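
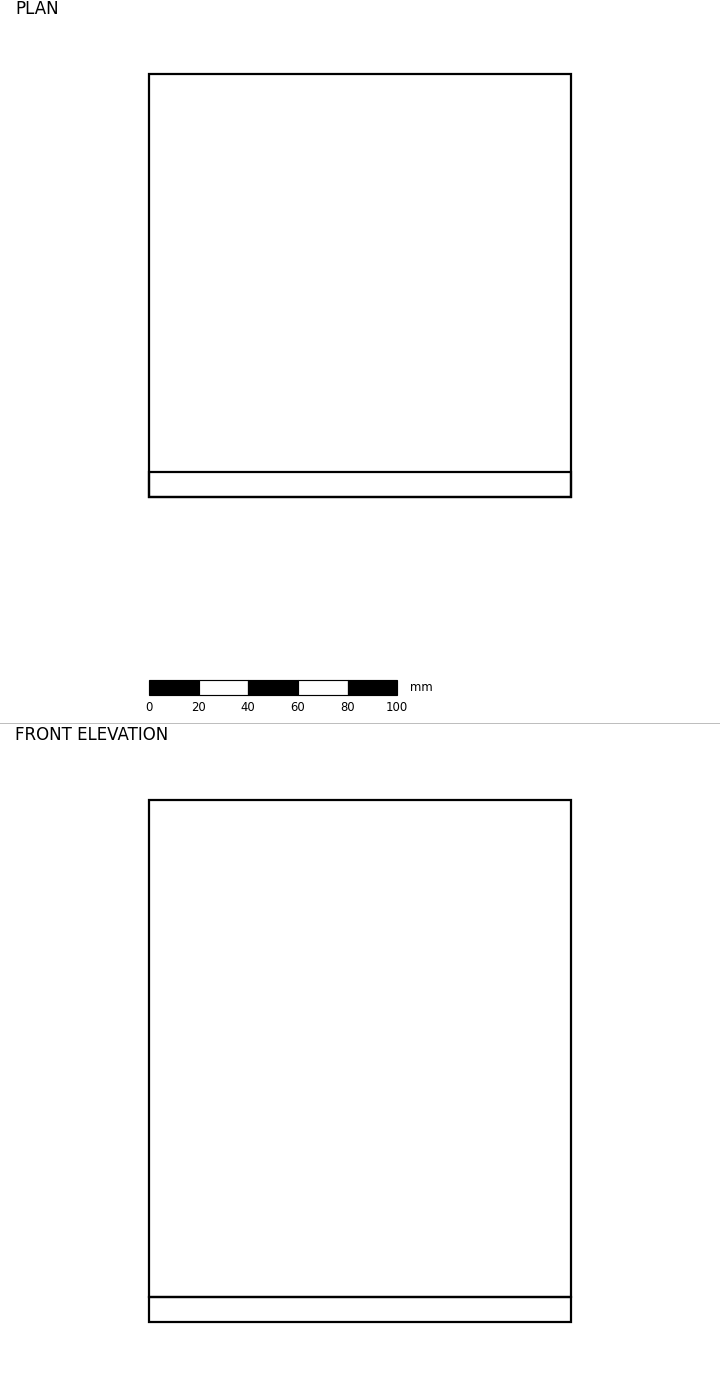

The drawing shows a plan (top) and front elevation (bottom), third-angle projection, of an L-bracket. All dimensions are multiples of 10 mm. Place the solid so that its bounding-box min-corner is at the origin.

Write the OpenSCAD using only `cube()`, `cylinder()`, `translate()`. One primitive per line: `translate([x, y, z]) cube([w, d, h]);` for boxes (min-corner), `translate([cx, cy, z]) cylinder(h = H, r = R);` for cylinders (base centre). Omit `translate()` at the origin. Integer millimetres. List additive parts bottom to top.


cube([170, 170, 10]);
translate([0, 0, 10]) cube([170, 10, 200]);


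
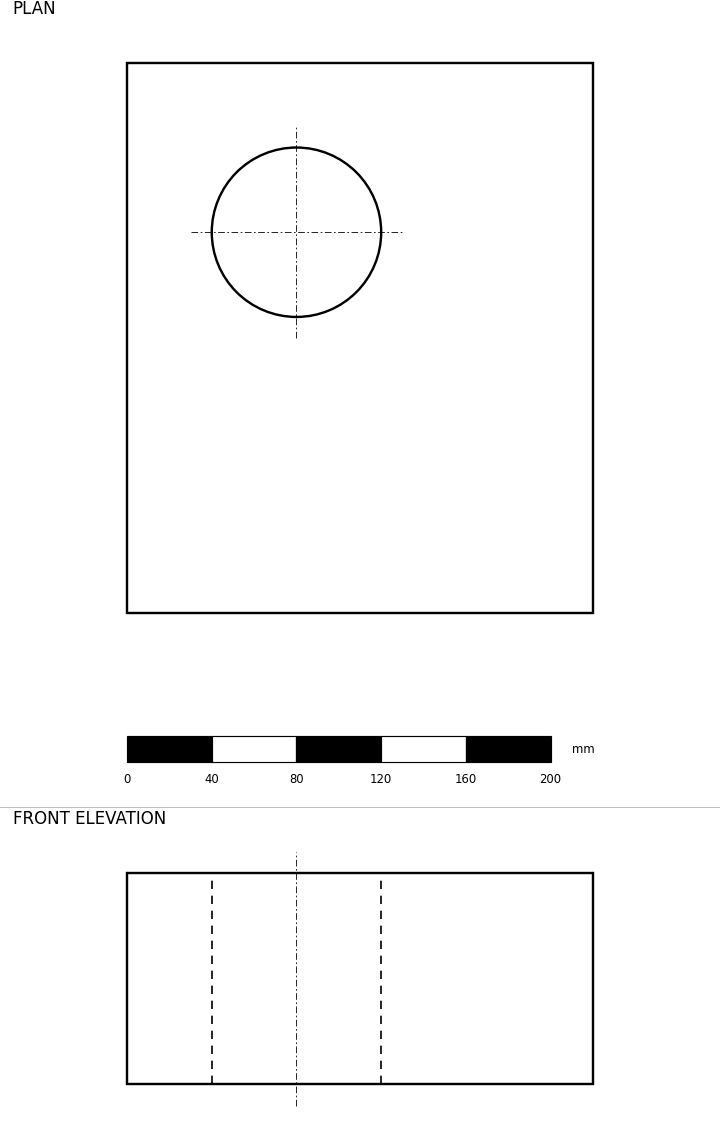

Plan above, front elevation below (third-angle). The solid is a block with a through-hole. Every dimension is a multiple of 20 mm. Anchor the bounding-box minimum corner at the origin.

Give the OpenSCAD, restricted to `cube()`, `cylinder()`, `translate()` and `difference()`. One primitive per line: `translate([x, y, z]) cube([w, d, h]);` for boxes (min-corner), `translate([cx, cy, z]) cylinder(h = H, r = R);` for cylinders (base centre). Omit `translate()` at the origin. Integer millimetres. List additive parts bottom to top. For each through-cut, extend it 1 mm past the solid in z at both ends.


difference() {
  cube([220, 260, 100]);
  translate([80, 180, -1]) cylinder(h = 102, r = 40);
}


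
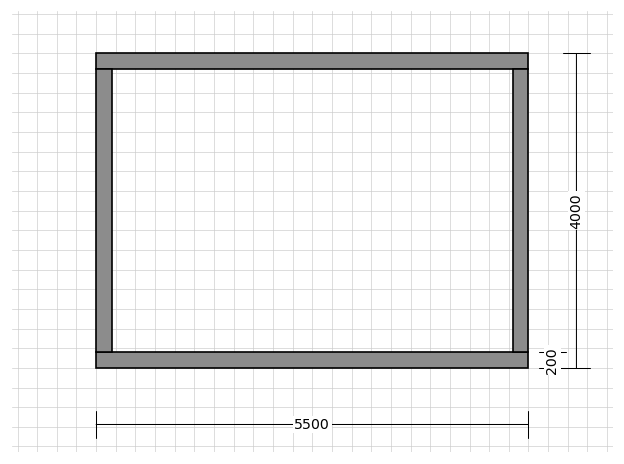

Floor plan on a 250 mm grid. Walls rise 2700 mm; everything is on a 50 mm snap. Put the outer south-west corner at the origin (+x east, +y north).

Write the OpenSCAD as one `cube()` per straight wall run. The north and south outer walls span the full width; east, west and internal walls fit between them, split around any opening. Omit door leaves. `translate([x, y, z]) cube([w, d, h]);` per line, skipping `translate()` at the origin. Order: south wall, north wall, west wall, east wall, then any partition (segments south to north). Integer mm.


cube([5500, 200, 2700]);
translate([0, 3800, 0]) cube([5500, 200, 2700]);
translate([0, 200, 0]) cube([200, 3600, 2700]);
translate([5300, 200, 0]) cube([200, 3600, 2700]);


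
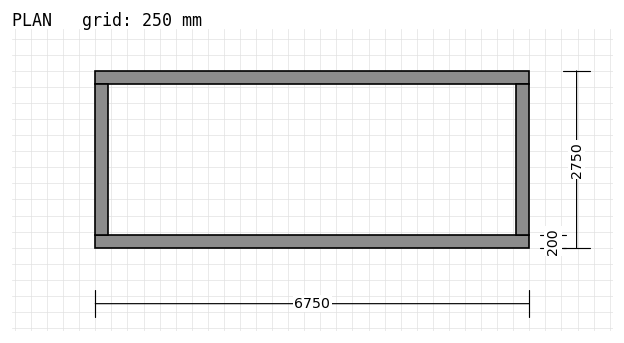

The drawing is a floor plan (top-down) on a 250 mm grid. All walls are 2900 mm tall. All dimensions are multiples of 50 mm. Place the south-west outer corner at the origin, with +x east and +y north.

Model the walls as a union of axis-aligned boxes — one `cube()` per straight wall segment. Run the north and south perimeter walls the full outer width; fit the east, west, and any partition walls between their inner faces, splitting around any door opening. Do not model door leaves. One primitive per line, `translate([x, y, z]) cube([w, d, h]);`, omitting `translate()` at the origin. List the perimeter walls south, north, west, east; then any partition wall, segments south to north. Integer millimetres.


cube([6750, 200, 2900]);
translate([0, 2550, 0]) cube([6750, 200, 2900]);
translate([0, 200, 0]) cube([200, 2350, 2900]);
translate([6550, 200, 0]) cube([200, 2350, 2900]);


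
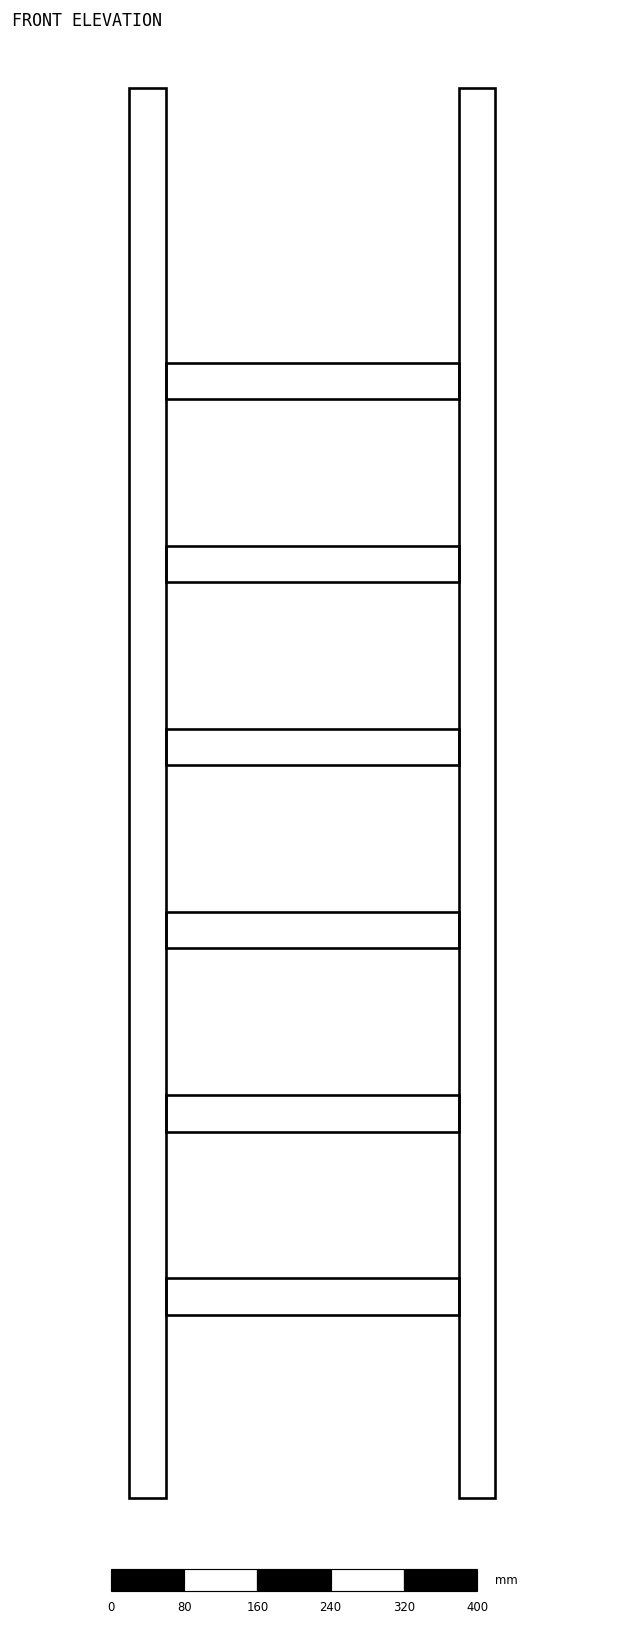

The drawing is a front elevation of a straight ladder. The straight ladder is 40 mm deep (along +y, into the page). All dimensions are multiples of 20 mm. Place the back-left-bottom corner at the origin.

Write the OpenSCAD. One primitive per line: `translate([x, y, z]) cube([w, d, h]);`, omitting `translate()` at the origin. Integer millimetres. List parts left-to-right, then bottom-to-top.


cube([40, 40, 1540]);
translate([40, 0, 200]) cube([320, 40, 40]);
translate([40, 0, 400]) cube([320, 40, 40]);
translate([40, 0, 600]) cube([320, 40, 40]);
translate([40, 0, 800]) cube([320, 40, 40]);
translate([40, 0, 1000]) cube([320, 40, 40]);
translate([40, 0, 1200]) cube([320, 40, 40]);
translate([360, 0, 0]) cube([40, 40, 1540]);


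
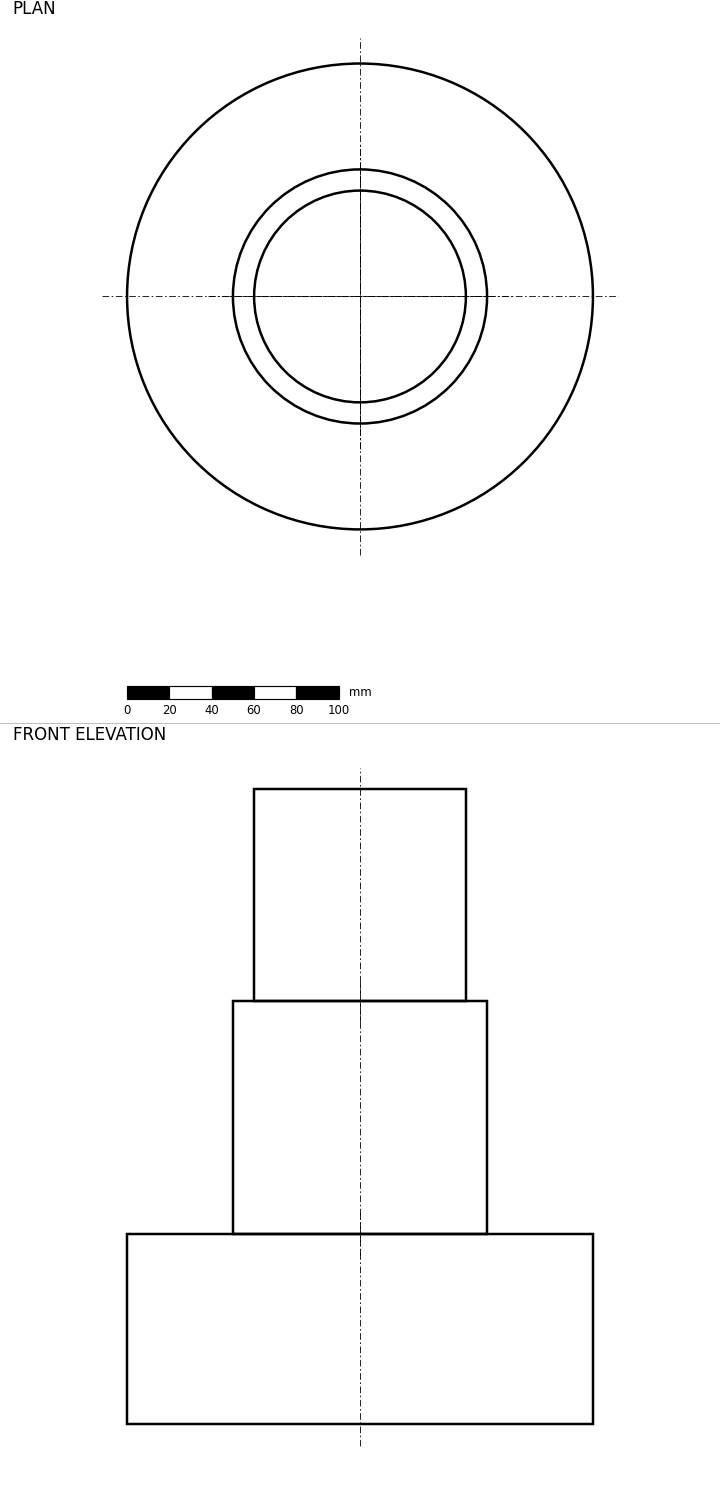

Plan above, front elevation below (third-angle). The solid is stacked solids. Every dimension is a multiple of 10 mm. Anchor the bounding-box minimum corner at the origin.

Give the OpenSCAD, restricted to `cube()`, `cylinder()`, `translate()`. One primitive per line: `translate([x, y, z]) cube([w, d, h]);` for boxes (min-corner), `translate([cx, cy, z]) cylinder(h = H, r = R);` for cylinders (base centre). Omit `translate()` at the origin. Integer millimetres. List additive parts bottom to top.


translate([110, 110, 0]) cylinder(h = 90, r = 110);
translate([110, 110, 90]) cylinder(h = 110, r = 60);
translate([110, 110, 200]) cylinder(h = 100, r = 50);


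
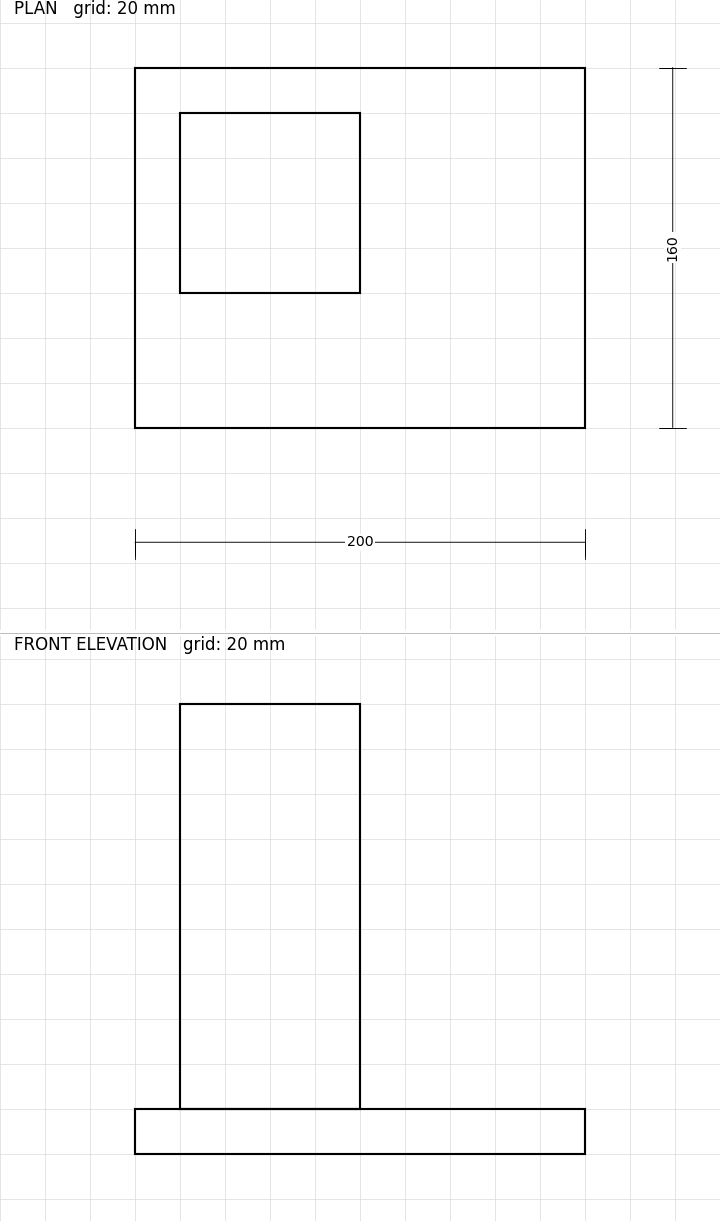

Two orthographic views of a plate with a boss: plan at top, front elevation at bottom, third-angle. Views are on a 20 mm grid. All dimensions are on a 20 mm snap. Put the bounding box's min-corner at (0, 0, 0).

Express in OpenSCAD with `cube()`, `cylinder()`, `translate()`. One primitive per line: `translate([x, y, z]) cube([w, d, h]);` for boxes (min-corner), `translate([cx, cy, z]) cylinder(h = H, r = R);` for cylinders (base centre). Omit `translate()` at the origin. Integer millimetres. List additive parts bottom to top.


cube([200, 160, 20]);
translate([20, 60, 20]) cube([80, 80, 180]);


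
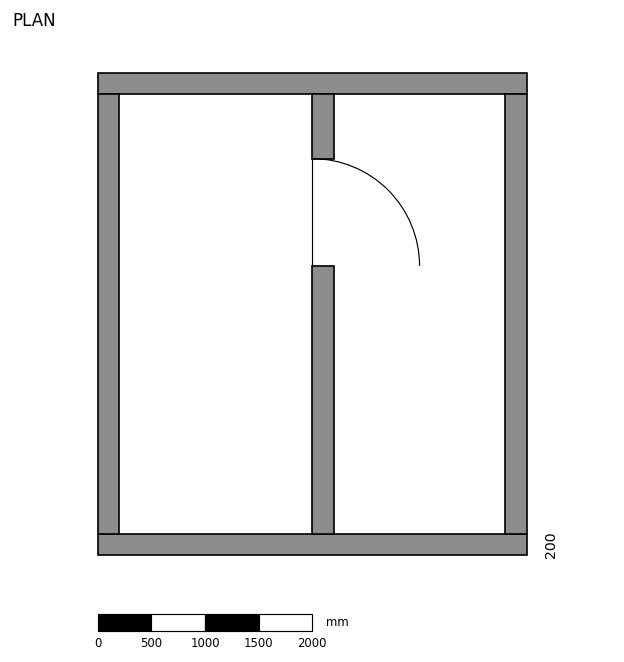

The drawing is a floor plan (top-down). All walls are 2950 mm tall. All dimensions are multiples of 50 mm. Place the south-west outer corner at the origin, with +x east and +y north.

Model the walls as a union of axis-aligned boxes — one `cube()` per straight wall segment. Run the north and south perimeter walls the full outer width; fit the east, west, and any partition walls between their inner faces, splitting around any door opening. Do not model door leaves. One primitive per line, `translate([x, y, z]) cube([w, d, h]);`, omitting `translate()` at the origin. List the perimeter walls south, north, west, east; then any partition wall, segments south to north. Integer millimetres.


cube([4000, 200, 2950]);
translate([0, 4300, 0]) cube([4000, 200, 2950]);
translate([0, 200, 0]) cube([200, 4100, 2950]);
translate([3800, 200, 0]) cube([200, 4100, 2950]);
translate([2000, 200, 0]) cube([200, 2500, 2950]);
translate([2000, 3700, 0]) cube([200, 600, 2950]);


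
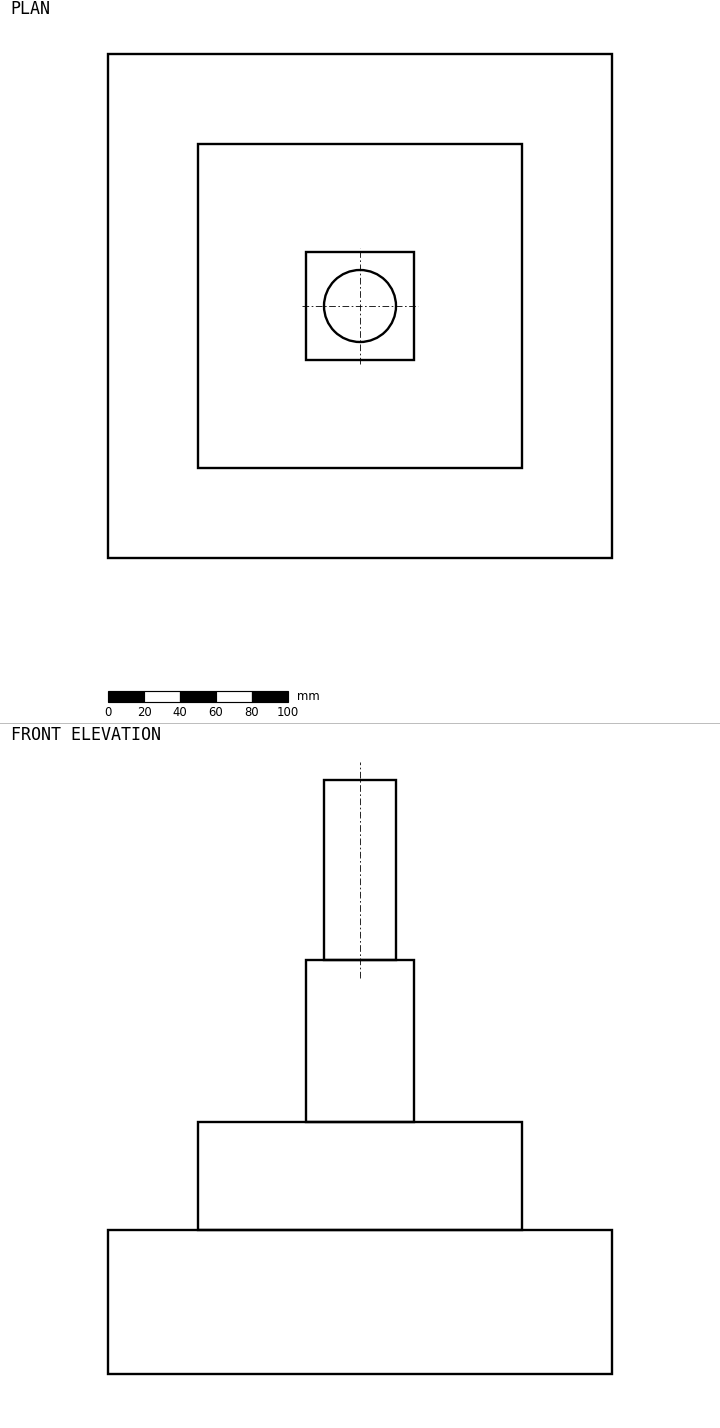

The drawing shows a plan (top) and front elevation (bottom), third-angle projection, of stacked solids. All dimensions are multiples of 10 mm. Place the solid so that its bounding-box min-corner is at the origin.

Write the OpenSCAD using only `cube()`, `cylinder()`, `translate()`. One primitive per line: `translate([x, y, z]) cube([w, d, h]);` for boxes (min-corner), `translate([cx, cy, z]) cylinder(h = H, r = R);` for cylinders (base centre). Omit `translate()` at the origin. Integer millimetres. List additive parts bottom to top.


cube([280, 280, 80]);
translate([50, 50, 80]) cube([180, 180, 60]);
translate([110, 110, 140]) cube([60, 60, 90]);
translate([140, 140, 230]) cylinder(h = 100, r = 20);


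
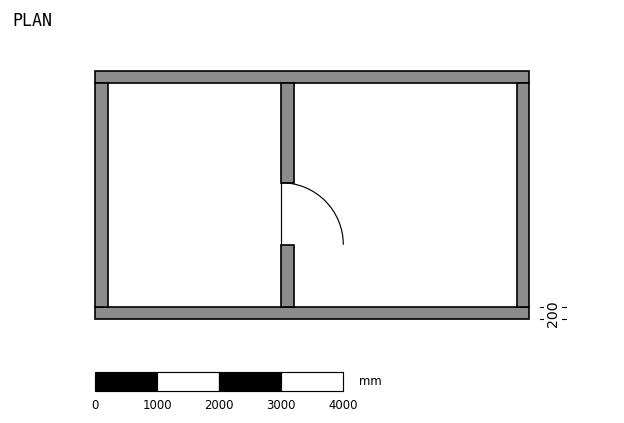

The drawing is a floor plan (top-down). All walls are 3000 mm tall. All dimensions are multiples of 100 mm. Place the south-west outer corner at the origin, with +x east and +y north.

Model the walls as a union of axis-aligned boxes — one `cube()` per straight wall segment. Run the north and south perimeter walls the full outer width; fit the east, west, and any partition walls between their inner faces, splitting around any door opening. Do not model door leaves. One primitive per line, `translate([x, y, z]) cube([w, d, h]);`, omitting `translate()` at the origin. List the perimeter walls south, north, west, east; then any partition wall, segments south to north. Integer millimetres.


cube([7000, 200, 3000]);
translate([0, 3800, 0]) cube([7000, 200, 3000]);
translate([0, 200, 0]) cube([200, 3600, 3000]);
translate([6800, 200, 0]) cube([200, 3600, 3000]);
translate([3000, 200, 0]) cube([200, 1000, 3000]);
translate([3000, 2200, 0]) cube([200, 1600, 3000]);


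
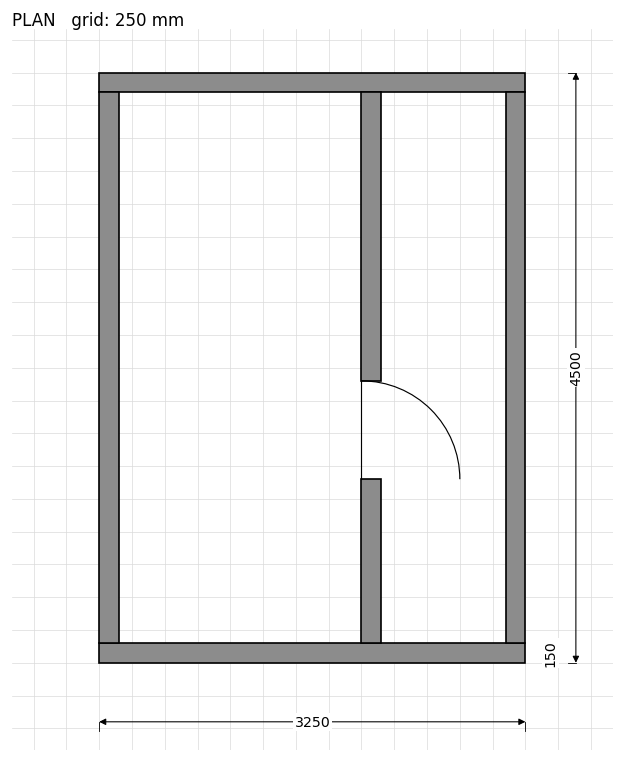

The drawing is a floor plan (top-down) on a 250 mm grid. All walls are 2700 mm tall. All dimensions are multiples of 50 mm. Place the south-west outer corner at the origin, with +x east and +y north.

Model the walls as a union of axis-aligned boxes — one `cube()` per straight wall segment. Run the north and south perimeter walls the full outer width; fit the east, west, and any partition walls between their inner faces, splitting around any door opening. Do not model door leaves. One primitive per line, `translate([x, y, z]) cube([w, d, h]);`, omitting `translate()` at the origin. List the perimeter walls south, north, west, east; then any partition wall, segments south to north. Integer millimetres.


cube([3250, 150, 2700]);
translate([0, 4350, 0]) cube([3250, 150, 2700]);
translate([0, 150, 0]) cube([150, 4200, 2700]);
translate([3100, 150, 0]) cube([150, 4200, 2700]);
translate([2000, 150, 0]) cube([150, 1250, 2700]);
translate([2000, 2150, 0]) cube([150, 2200, 2700]);


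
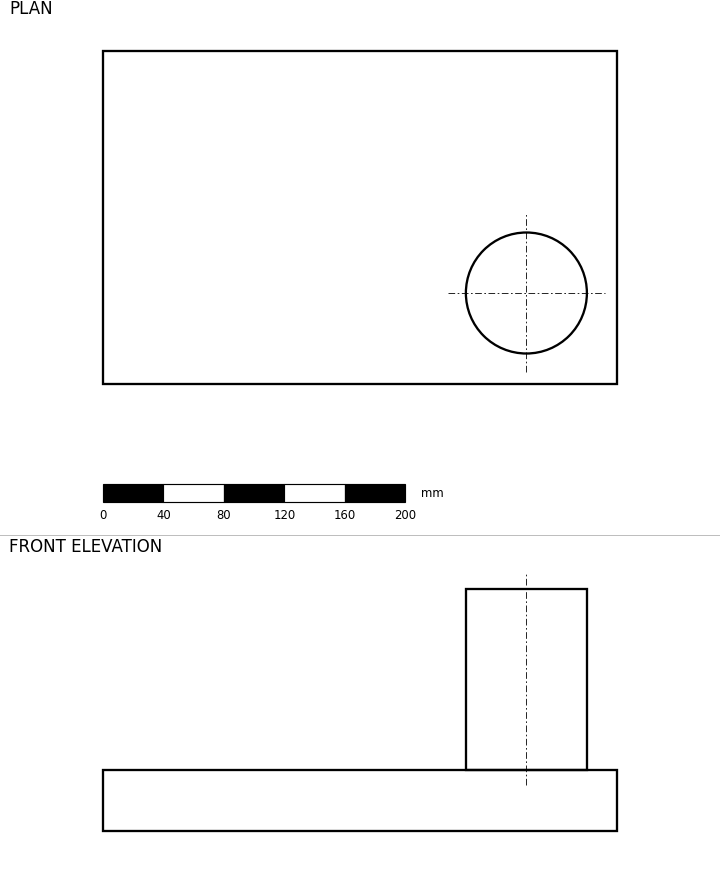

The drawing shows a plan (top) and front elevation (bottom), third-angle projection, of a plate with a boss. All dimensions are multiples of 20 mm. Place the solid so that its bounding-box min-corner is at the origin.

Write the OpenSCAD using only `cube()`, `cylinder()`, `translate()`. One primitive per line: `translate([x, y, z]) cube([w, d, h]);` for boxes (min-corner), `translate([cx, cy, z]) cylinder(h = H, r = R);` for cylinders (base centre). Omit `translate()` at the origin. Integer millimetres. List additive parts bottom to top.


cube([340, 220, 40]);
translate([280, 60, 40]) cylinder(h = 120, r = 40);


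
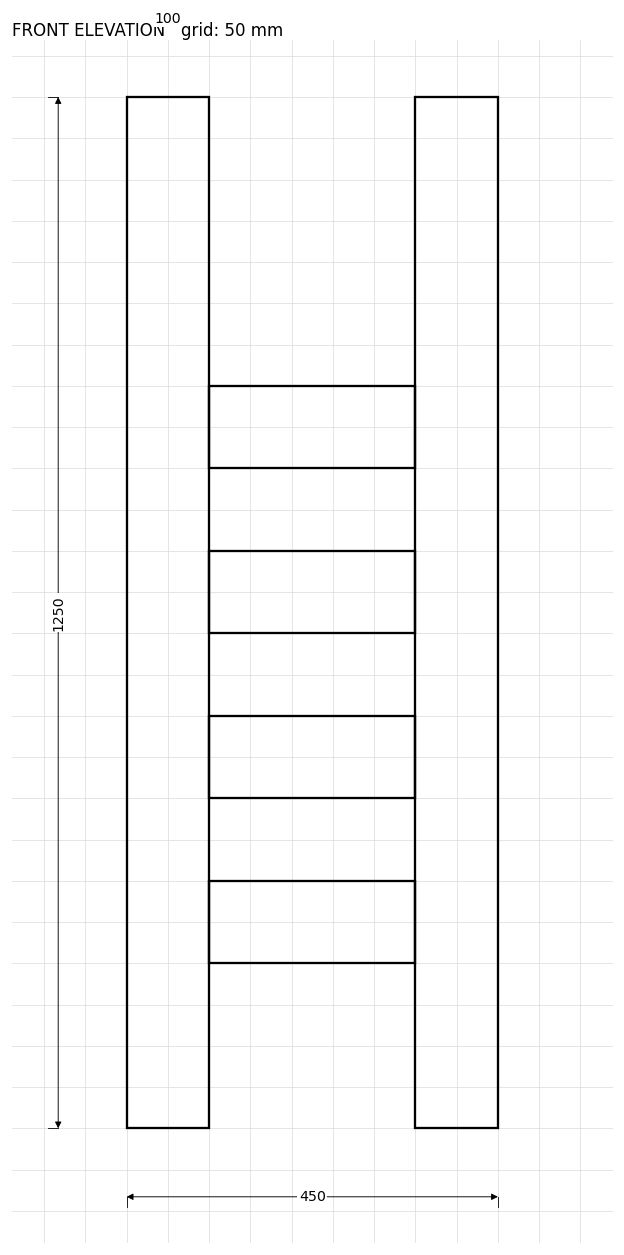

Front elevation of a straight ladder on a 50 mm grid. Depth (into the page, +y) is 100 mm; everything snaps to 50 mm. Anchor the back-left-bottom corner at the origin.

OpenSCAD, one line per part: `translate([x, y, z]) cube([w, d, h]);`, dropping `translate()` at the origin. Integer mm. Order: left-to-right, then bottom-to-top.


cube([100, 100, 1250]);
translate([100, 0, 200]) cube([250, 100, 100]);
translate([100, 0, 400]) cube([250, 100, 100]);
translate([100, 0, 600]) cube([250, 100, 100]);
translate([100, 0, 800]) cube([250, 100, 100]);
translate([350, 0, 0]) cube([100, 100, 1250]);


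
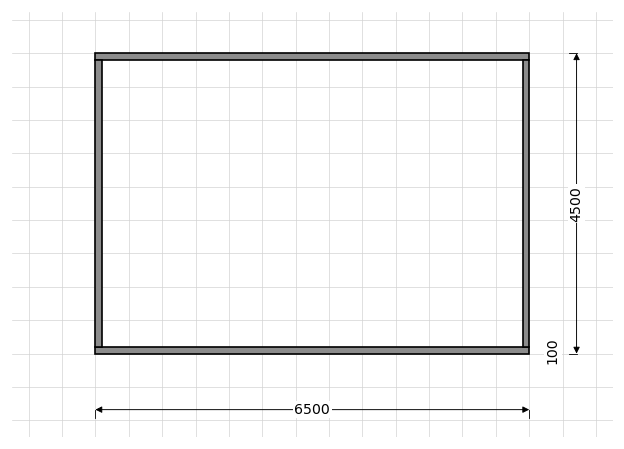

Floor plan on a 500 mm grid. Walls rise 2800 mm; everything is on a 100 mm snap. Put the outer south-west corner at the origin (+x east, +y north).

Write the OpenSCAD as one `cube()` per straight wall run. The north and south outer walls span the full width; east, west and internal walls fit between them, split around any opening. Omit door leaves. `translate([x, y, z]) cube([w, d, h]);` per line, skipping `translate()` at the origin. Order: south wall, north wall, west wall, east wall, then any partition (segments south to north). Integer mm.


cube([6500, 100, 2800]);
translate([0, 4400, 0]) cube([6500, 100, 2800]);
translate([0, 100, 0]) cube([100, 4300, 2800]);
translate([6400, 100, 0]) cube([100, 4300, 2800]);


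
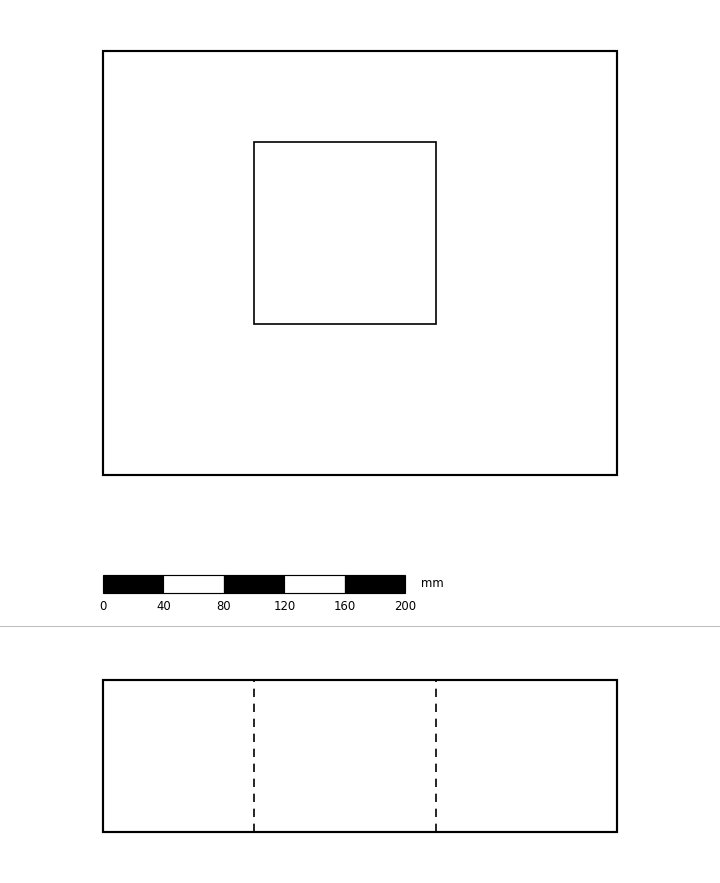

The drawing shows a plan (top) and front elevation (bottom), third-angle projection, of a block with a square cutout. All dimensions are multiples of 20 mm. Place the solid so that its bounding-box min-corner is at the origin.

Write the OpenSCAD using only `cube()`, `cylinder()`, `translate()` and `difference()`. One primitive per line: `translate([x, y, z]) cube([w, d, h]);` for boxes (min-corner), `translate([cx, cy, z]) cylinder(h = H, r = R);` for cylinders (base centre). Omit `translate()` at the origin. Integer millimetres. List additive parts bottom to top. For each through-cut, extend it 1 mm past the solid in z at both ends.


difference() {
  cube([340, 280, 100]);
  translate([100, 100, -1]) cube([120, 120, 102]);
}


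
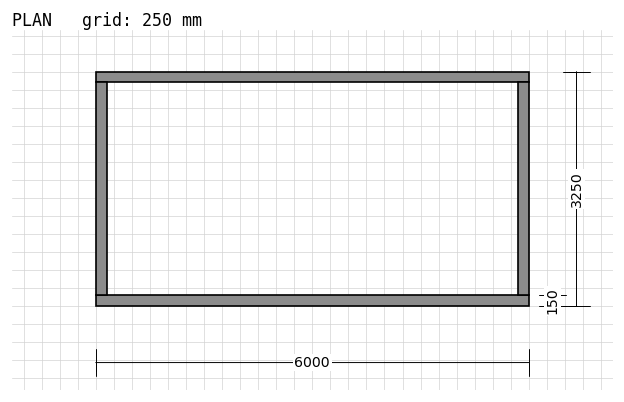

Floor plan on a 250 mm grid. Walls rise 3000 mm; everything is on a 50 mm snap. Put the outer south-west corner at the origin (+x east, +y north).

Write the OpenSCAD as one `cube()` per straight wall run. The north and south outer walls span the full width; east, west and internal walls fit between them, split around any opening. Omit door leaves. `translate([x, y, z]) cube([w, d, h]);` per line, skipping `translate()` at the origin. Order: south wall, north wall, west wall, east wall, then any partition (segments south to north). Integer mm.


cube([6000, 150, 3000]);
translate([0, 3100, 0]) cube([6000, 150, 3000]);
translate([0, 150, 0]) cube([150, 2950, 3000]);
translate([5850, 150, 0]) cube([150, 2950, 3000]);


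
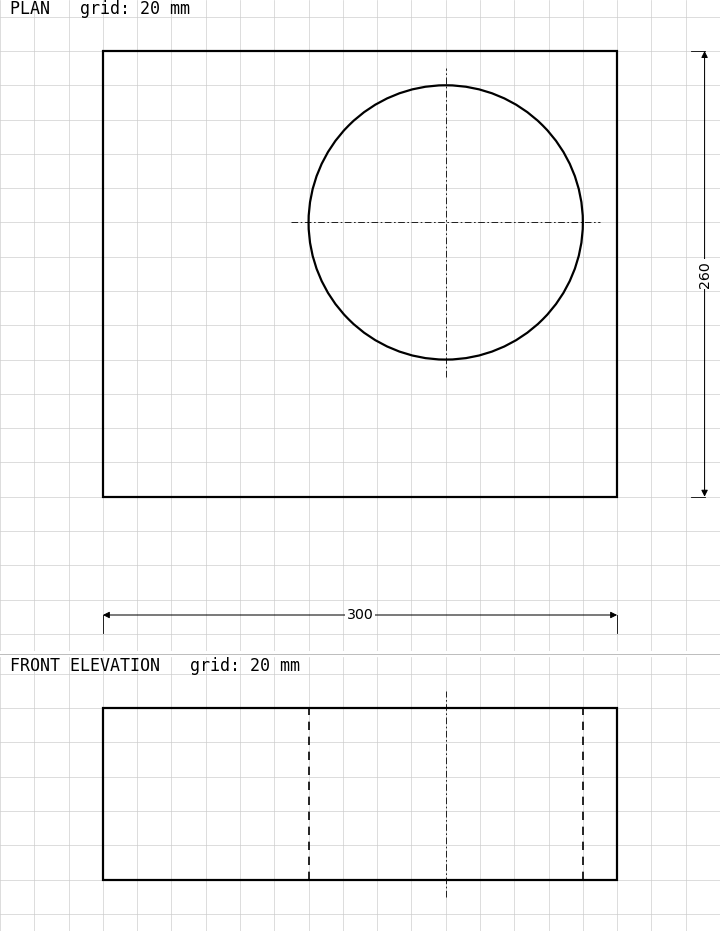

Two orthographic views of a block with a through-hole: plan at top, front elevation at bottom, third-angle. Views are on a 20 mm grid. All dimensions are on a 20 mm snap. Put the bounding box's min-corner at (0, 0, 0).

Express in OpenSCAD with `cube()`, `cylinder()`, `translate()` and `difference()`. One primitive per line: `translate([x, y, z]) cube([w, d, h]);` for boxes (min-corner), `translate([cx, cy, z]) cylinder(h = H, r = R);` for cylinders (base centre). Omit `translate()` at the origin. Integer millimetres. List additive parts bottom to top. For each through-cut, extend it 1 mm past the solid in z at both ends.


difference() {
  cube([300, 260, 100]);
  translate([200, 160, -1]) cylinder(h = 102, r = 80);
}


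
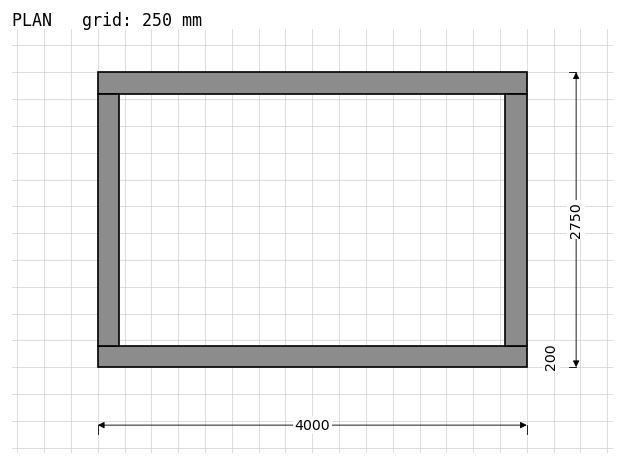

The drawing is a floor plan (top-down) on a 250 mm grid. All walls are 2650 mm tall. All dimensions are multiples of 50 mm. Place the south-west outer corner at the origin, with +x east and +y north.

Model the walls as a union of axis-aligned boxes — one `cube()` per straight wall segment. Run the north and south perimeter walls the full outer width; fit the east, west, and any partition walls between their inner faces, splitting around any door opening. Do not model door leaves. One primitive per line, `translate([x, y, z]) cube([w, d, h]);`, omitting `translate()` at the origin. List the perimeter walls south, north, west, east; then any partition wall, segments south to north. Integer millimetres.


cube([4000, 200, 2650]);
translate([0, 2550, 0]) cube([4000, 200, 2650]);
translate([0, 200, 0]) cube([200, 2350, 2650]);
translate([3800, 200, 0]) cube([200, 2350, 2650]);


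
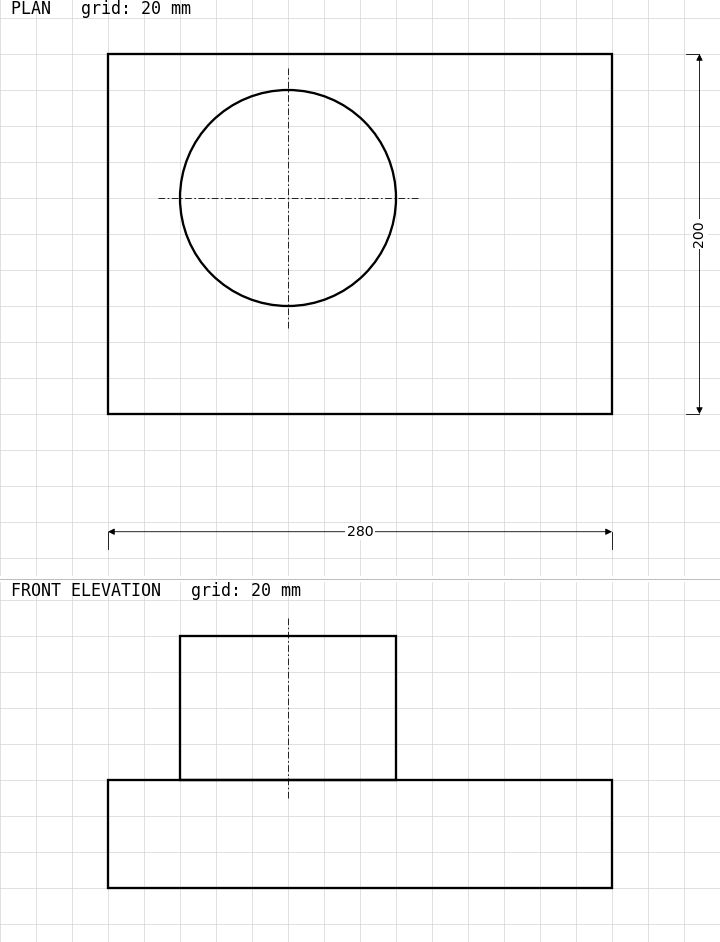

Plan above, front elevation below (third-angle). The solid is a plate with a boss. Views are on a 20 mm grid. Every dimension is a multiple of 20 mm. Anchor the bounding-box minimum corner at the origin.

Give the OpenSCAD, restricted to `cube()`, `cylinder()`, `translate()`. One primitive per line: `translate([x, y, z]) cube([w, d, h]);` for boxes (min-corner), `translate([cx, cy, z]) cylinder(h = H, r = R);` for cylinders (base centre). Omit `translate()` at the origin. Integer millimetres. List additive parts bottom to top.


cube([280, 200, 60]);
translate([100, 120, 60]) cylinder(h = 80, r = 60);


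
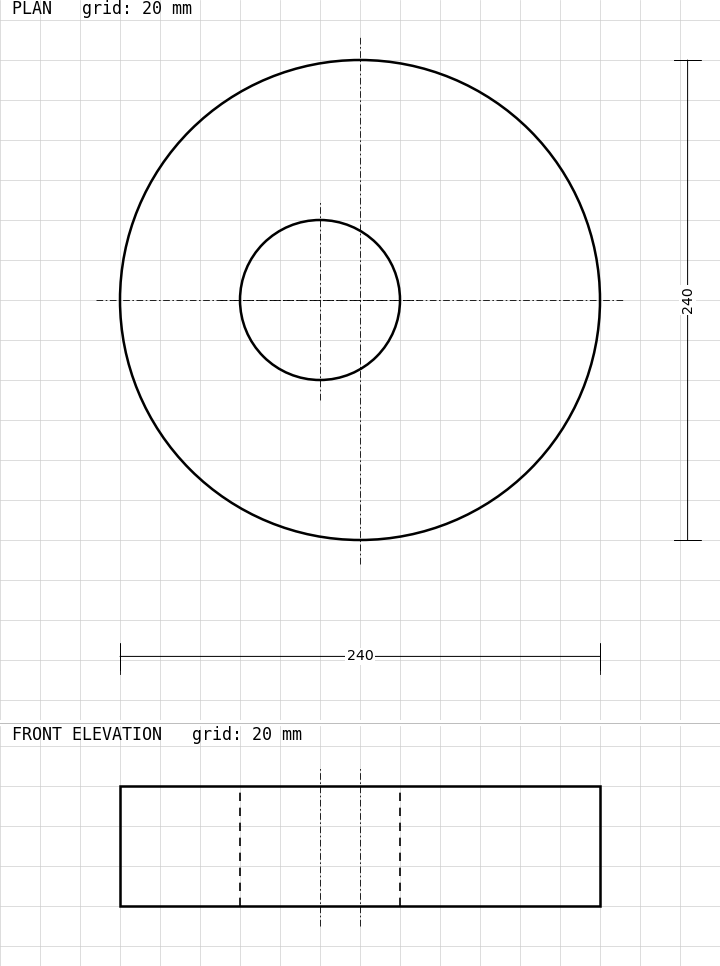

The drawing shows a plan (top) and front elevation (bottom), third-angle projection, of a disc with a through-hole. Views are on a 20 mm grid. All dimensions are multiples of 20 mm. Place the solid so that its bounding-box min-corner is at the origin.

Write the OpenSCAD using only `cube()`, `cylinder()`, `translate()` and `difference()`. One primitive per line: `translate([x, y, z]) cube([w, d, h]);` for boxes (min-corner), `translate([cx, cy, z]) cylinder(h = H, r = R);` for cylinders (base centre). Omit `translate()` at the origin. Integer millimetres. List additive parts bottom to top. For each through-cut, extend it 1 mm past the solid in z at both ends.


difference() {
  translate([120, 120, 0]) cylinder(h = 60, r = 120);
  translate([100, 120, -1]) cylinder(h = 62, r = 40);
}


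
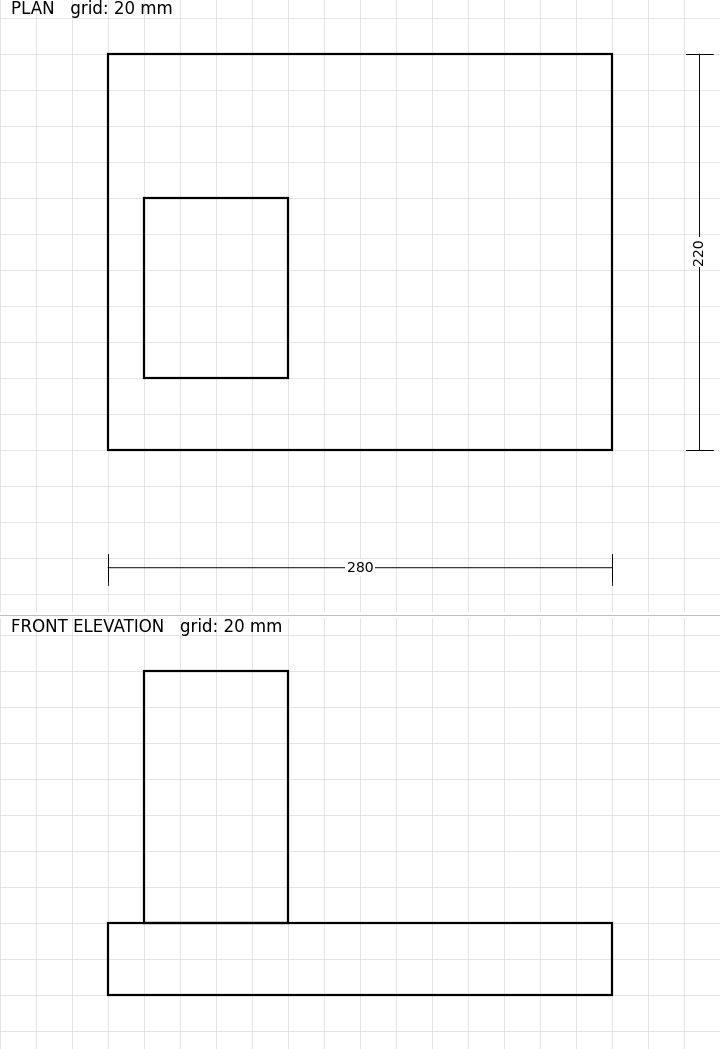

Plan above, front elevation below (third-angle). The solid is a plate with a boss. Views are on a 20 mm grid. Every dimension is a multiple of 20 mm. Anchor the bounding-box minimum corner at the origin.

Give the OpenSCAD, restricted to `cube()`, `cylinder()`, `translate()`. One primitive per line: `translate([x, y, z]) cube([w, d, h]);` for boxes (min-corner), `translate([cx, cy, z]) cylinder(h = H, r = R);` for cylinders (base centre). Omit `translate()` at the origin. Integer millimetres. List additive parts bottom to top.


cube([280, 220, 40]);
translate([20, 40, 40]) cube([80, 100, 140]);


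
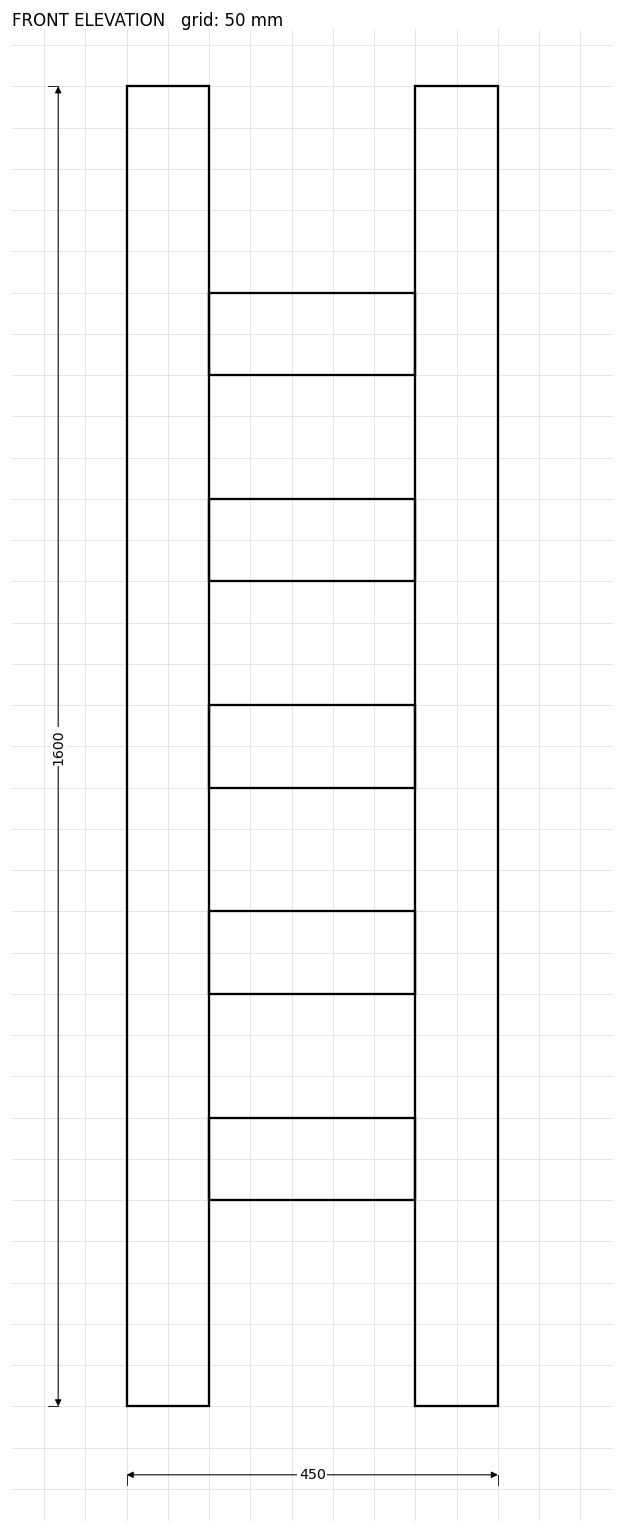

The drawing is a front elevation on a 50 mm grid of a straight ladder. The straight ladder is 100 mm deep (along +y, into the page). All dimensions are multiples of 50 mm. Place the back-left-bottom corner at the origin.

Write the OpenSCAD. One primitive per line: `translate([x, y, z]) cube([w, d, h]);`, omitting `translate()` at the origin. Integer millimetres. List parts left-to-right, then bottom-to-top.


cube([100, 100, 1600]);
translate([100, 0, 250]) cube([250, 100, 100]);
translate([100, 0, 500]) cube([250, 100, 100]);
translate([100, 0, 750]) cube([250, 100, 100]);
translate([100, 0, 1000]) cube([250, 100, 100]);
translate([100, 0, 1250]) cube([250, 100, 100]);
translate([350, 0, 0]) cube([100, 100, 1600]);


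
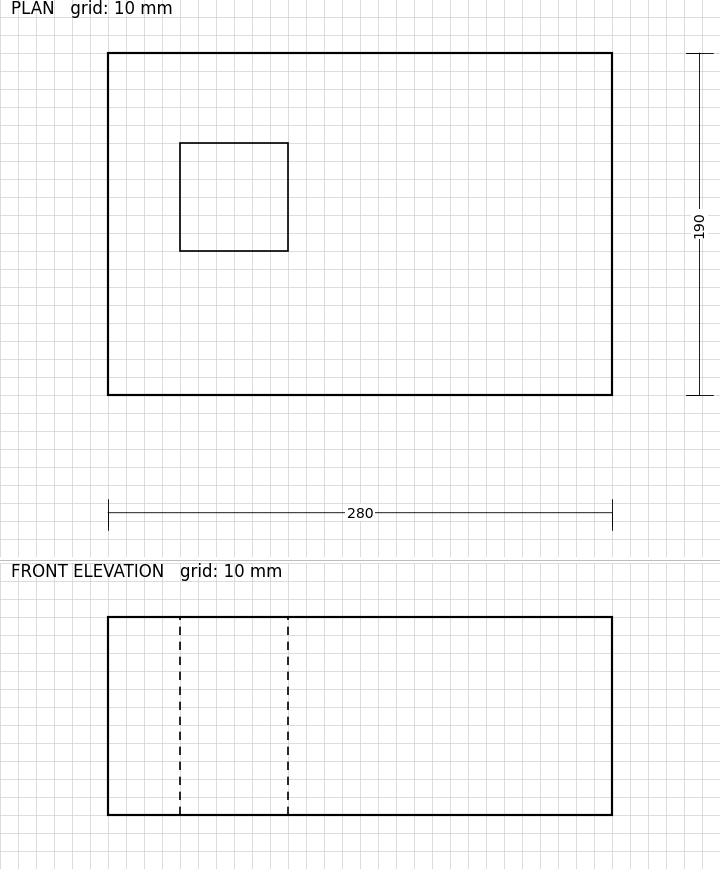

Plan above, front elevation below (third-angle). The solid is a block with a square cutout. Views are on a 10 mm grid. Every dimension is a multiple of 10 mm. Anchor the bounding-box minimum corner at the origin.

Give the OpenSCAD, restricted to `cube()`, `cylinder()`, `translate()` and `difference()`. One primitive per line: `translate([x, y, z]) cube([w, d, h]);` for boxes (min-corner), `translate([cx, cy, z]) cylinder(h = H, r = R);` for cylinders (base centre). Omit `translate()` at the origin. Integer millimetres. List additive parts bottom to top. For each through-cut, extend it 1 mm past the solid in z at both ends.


difference() {
  cube([280, 190, 110]);
  translate([40, 80, -1]) cube([60, 60, 112]);
}


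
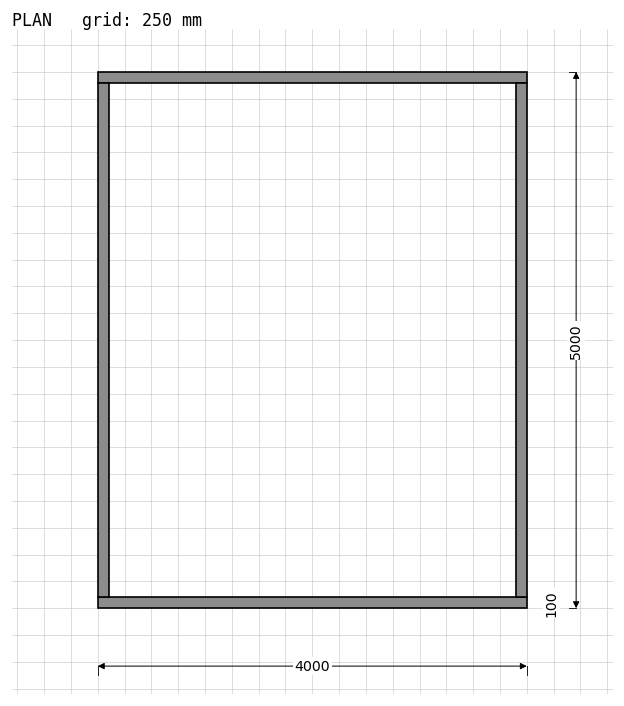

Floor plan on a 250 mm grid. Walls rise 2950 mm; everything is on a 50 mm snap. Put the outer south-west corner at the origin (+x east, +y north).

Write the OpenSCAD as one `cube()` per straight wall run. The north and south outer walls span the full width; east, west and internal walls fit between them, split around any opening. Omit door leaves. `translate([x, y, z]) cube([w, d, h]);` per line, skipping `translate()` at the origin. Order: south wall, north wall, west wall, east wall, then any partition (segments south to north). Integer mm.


cube([4000, 100, 2950]);
translate([0, 4900, 0]) cube([4000, 100, 2950]);
translate([0, 100, 0]) cube([100, 4800, 2950]);
translate([3900, 100, 0]) cube([100, 4800, 2950]);


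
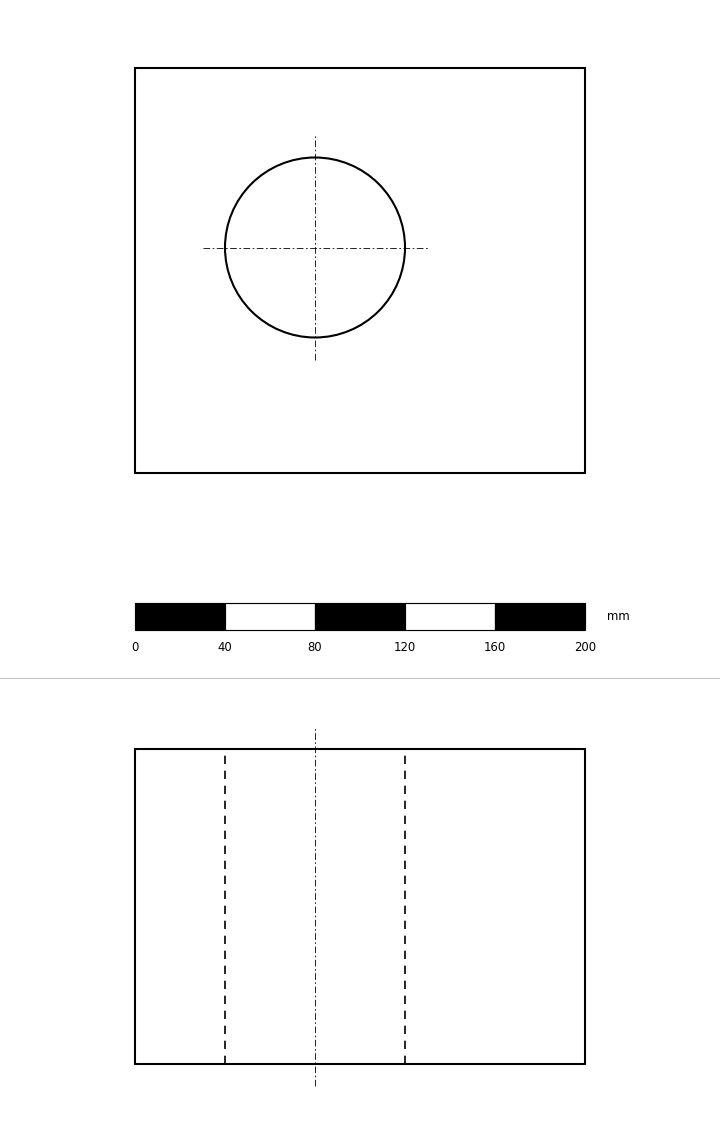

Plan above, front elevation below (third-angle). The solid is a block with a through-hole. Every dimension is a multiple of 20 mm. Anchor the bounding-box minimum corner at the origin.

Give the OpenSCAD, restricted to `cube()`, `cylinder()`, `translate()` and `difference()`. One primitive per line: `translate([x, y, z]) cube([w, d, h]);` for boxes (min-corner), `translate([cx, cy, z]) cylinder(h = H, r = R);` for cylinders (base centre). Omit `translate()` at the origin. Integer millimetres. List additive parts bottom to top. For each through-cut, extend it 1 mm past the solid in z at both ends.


difference() {
  cube([200, 180, 140]);
  translate([80, 100, -1]) cylinder(h = 142, r = 40);
}


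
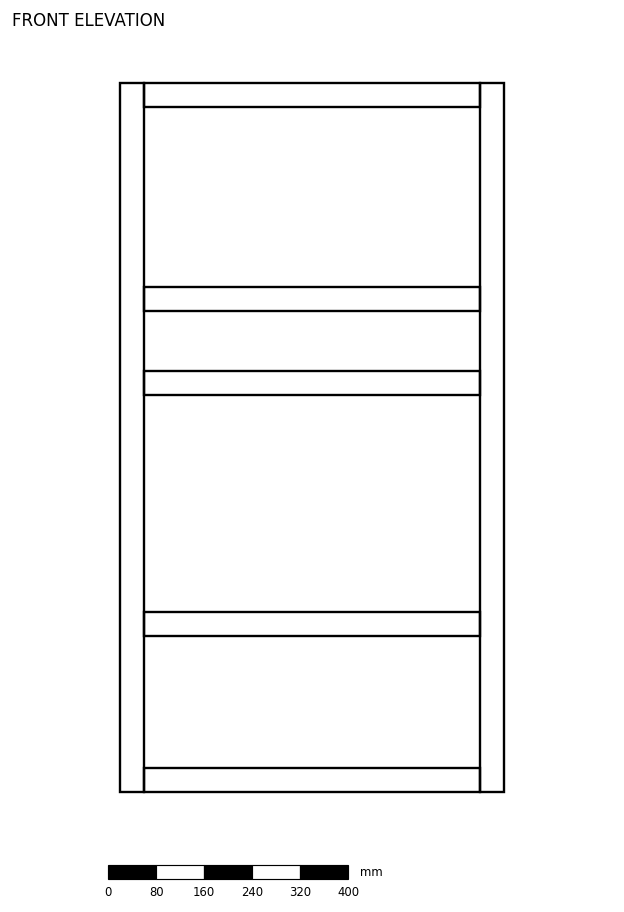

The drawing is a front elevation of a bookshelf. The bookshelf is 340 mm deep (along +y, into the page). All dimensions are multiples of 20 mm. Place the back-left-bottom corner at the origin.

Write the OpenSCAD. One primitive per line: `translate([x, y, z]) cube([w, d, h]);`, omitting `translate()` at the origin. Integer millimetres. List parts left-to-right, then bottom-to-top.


cube([40, 340, 1180]);
translate([40, 0, 0]) cube([560, 340, 40]);
translate([40, 0, 260]) cube([560, 340, 40]);
translate([40, 0, 660]) cube([560, 340, 40]);
translate([40, 0, 800]) cube([560, 340, 40]);
translate([40, 0, 1140]) cube([560, 340, 40]);
translate([600, 0, 0]) cube([40, 340, 1180]);


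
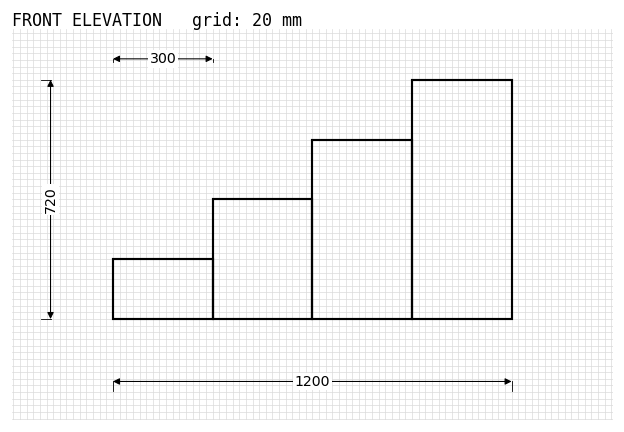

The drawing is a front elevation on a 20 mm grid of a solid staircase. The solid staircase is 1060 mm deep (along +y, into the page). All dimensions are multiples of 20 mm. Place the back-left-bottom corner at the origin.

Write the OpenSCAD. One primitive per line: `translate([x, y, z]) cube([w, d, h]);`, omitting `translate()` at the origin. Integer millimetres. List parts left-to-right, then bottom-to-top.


cube([300, 1060, 180]);
translate([300, 0, 0]) cube([300, 1060, 360]);
translate([600, 0, 0]) cube([300, 1060, 540]);
translate([900, 0, 0]) cube([300, 1060, 720]);


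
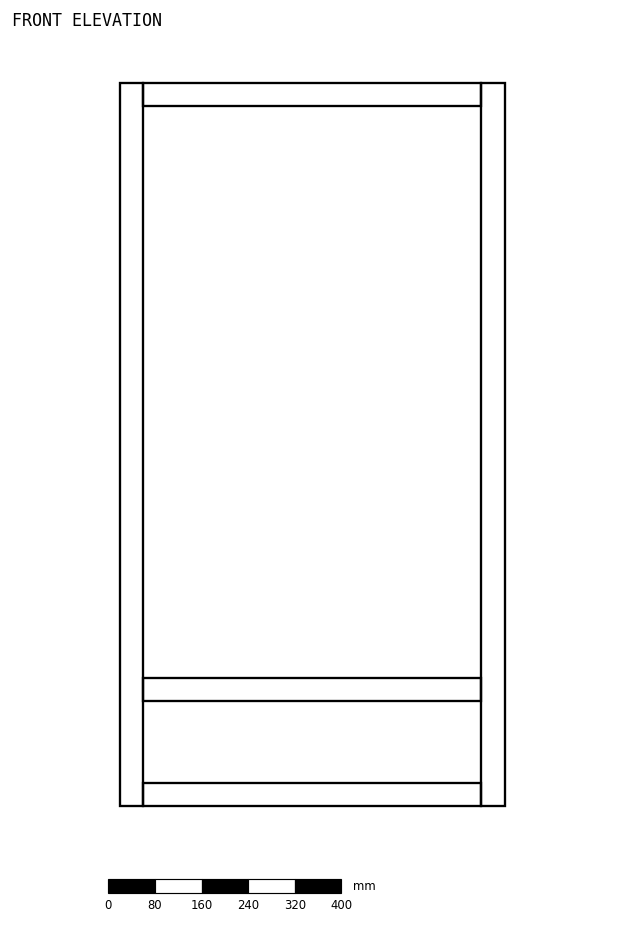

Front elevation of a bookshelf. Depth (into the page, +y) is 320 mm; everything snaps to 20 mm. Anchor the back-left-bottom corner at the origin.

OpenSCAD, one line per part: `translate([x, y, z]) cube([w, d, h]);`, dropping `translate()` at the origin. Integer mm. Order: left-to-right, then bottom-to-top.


cube([40, 320, 1240]);
translate([40, 0, 0]) cube([580, 320, 40]);
translate([40, 0, 180]) cube([580, 320, 40]);
translate([40, 0, 1200]) cube([580, 320, 40]);
translate([620, 0, 0]) cube([40, 320, 1240]);


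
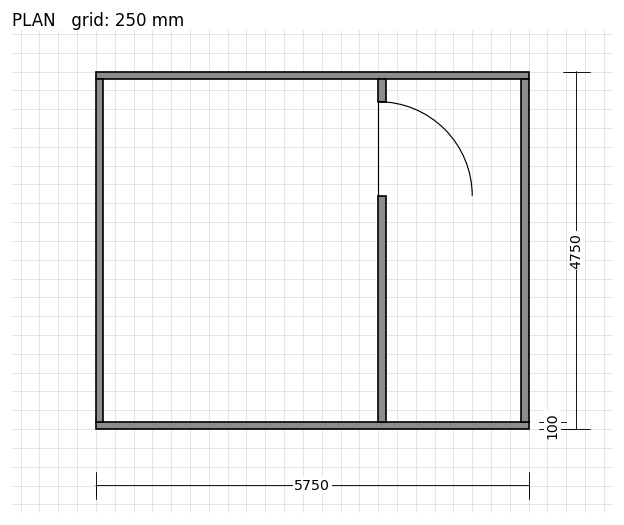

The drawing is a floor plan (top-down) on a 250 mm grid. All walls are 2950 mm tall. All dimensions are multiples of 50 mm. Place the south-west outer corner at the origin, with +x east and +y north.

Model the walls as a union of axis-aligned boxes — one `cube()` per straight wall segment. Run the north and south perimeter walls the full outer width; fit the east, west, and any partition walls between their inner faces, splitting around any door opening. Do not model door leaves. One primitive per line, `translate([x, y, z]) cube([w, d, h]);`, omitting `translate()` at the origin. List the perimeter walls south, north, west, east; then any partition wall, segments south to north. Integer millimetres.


cube([5750, 100, 2950]);
translate([0, 4650, 0]) cube([5750, 100, 2950]);
translate([0, 100, 0]) cube([100, 4550, 2950]);
translate([5650, 100, 0]) cube([100, 4550, 2950]);
translate([3750, 100, 0]) cube([100, 3000, 2950]);
translate([3750, 4350, 0]) cube([100, 300, 2950]);


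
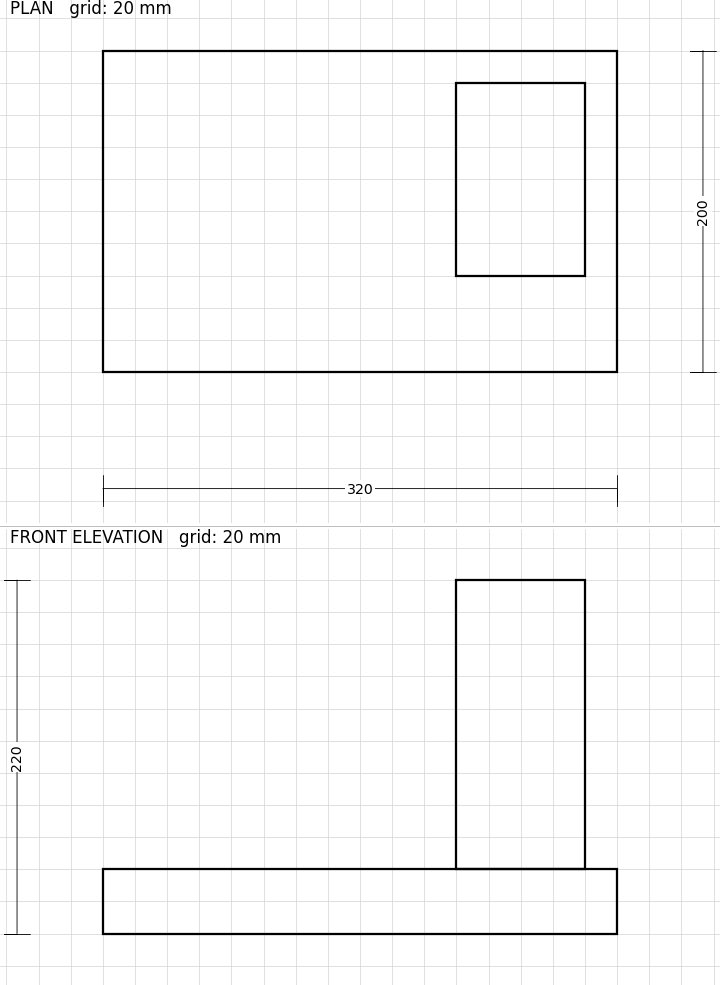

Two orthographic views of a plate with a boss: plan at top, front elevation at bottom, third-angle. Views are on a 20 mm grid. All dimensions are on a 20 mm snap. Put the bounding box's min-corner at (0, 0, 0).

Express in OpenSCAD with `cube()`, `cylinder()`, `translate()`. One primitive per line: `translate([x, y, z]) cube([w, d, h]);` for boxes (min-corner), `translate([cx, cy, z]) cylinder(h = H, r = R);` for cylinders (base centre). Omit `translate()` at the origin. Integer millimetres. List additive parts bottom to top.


cube([320, 200, 40]);
translate([220, 60, 40]) cube([80, 120, 180]);


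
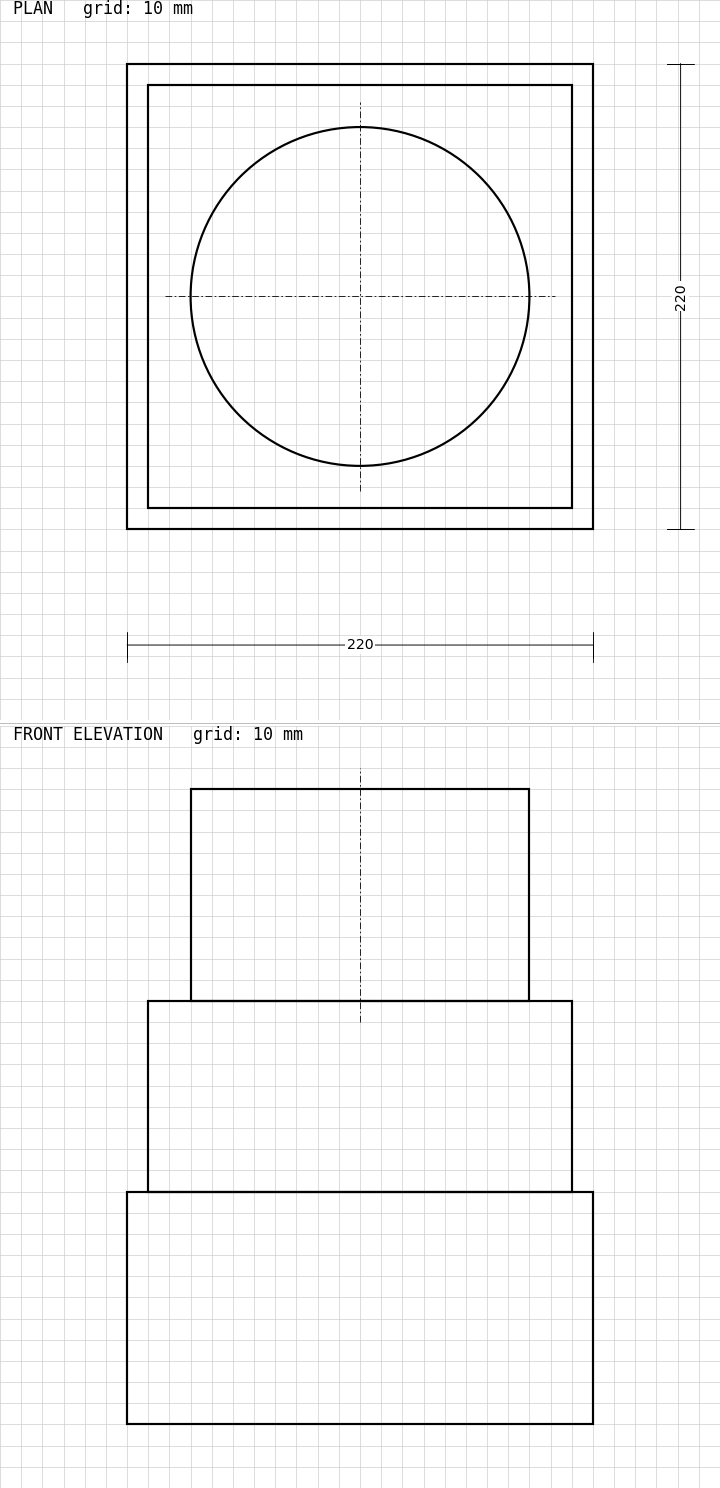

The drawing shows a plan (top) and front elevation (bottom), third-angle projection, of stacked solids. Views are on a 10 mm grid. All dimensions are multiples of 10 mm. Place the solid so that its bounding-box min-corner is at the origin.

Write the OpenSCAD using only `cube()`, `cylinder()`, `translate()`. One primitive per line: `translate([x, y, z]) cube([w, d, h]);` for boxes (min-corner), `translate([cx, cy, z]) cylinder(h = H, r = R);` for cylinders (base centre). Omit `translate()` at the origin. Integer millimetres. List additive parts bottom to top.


cube([220, 220, 110]);
translate([10, 10, 110]) cube([200, 200, 90]);
translate([110, 110, 200]) cylinder(h = 100, r = 80);


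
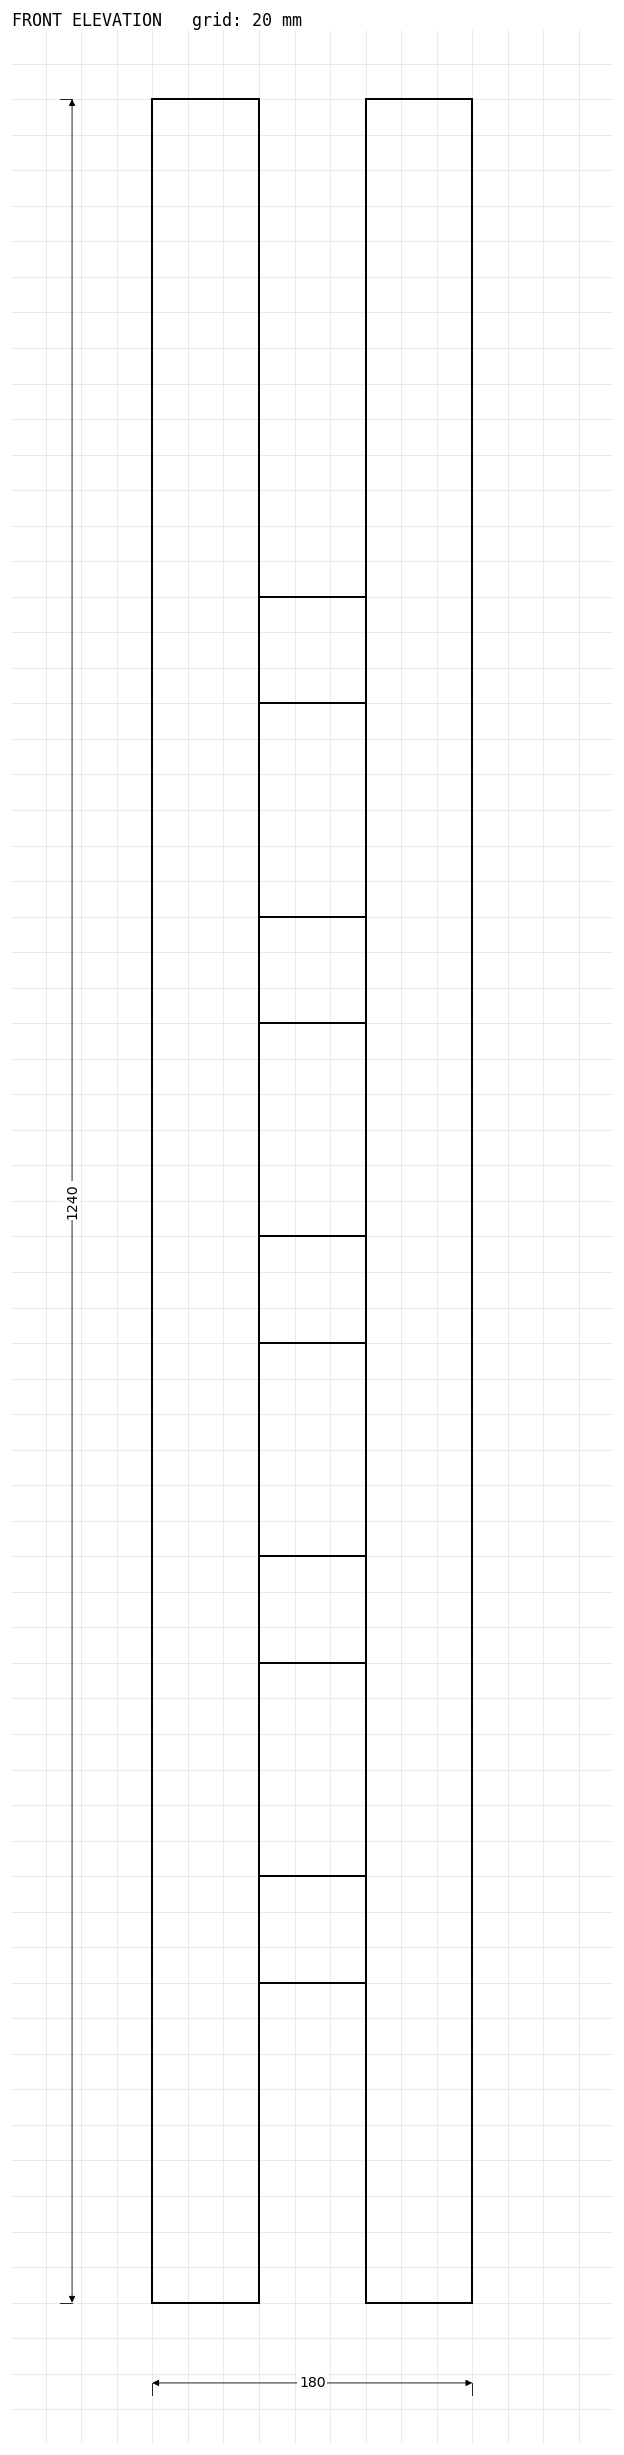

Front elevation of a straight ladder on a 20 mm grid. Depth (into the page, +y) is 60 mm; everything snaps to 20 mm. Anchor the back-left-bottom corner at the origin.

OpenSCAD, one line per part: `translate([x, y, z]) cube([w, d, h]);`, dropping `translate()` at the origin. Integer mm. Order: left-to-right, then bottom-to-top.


cube([60, 60, 1240]);
translate([60, 0, 180]) cube([60, 60, 60]);
translate([60, 0, 360]) cube([60, 60, 60]);
translate([60, 0, 540]) cube([60, 60, 60]);
translate([60, 0, 720]) cube([60, 60, 60]);
translate([60, 0, 900]) cube([60, 60, 60]);
translate([120, 0, 0]) cube([60, 60, 1240]);


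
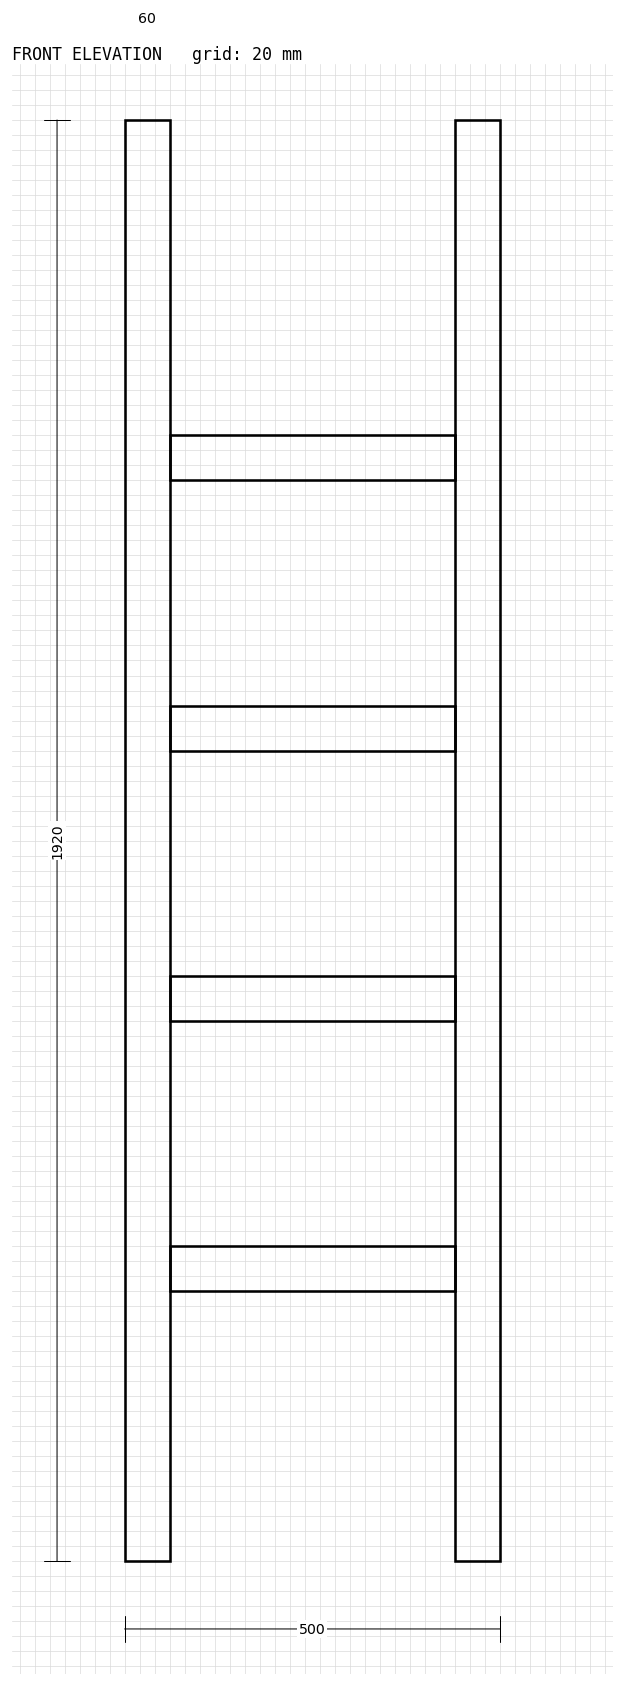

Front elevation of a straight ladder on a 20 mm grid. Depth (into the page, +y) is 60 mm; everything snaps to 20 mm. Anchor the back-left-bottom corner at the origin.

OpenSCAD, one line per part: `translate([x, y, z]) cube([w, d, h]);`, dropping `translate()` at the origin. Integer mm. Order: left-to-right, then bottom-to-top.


cube([60, 60, 1920]);
translate([60, 0, 360]) cube([380, 60, 60]);
translate([60, 0, 720]) cube([380, 60, 60]);
translate([60, 0, 1080]) cube([380, 60, 60]);
translate([60, 0, 1440]) cube([380, 60, 60]);
translate([440, 0, 0]) cube([60, 60, 1920]);


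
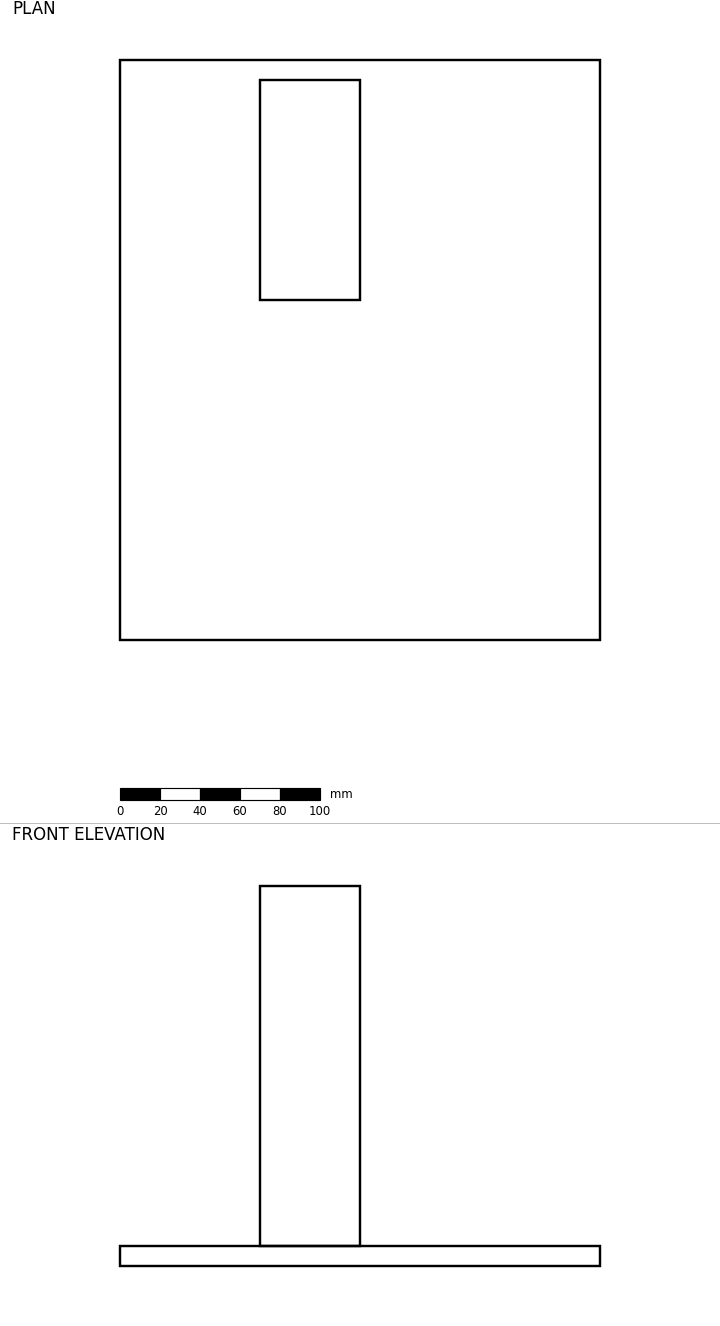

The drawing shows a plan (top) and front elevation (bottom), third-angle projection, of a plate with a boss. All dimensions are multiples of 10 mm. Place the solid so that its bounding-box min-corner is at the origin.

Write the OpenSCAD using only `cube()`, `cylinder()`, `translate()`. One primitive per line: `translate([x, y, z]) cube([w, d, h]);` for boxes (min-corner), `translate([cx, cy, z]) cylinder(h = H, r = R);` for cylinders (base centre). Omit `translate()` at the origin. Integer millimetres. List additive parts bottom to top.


cube([240, 290, 10]);
translate([70, 170, 10]) cube([50, 110, 180]);
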